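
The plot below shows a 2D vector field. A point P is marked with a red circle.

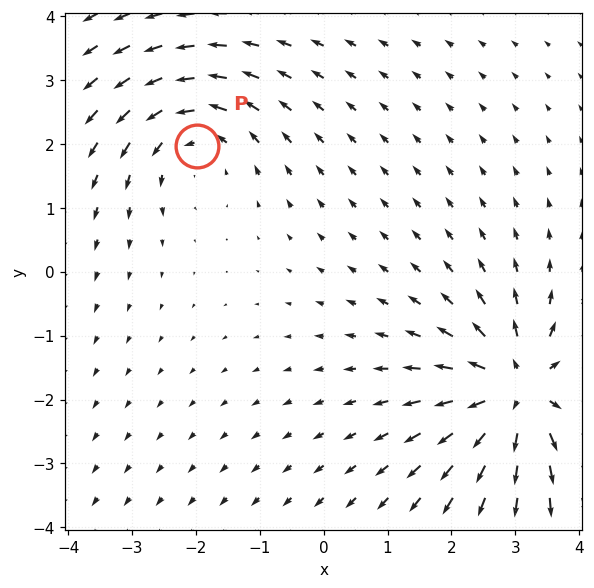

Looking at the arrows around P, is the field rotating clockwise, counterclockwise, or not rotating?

Near P at (-2.0, 2.0) the arrows circulate counterclockwise. The curl (z-component) there is about +3; positive curl means counterclockwise rotation.

counterclockwise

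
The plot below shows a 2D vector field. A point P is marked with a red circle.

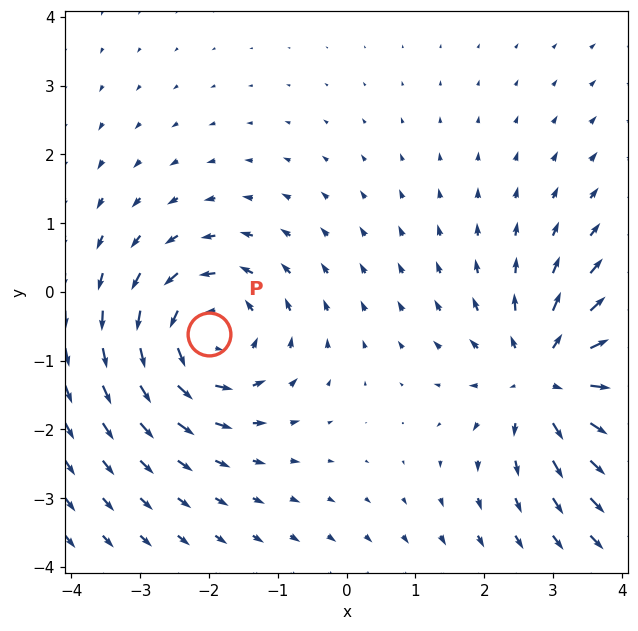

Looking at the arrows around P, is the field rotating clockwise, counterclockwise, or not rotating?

Near P at (-2.0, -0.6) the arrows circulate counterclockwise. The curl (z-component) there is about +5; positive curl means counterclockwise rotation.

counterclockwise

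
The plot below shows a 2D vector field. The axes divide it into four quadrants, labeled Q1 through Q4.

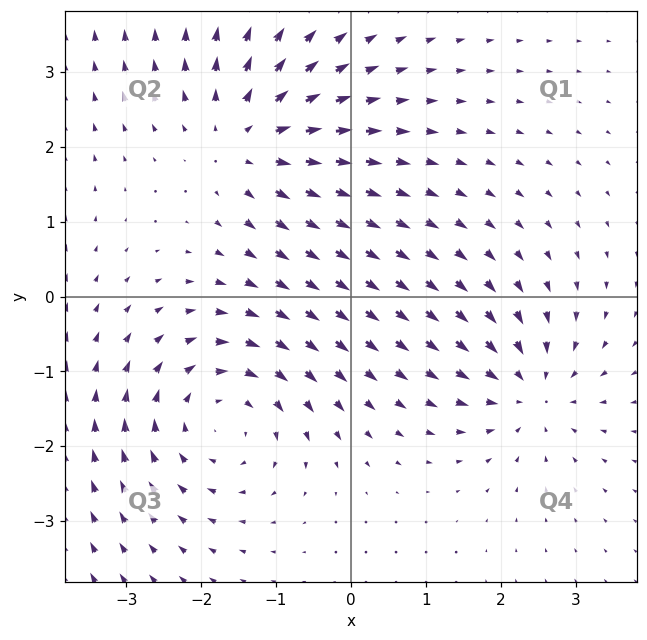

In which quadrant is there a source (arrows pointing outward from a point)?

The source sits at approximately (-1.4, 2.1), which lies in quadrant Q2. The divergence there is about +4, positive as expected for a source.

Q2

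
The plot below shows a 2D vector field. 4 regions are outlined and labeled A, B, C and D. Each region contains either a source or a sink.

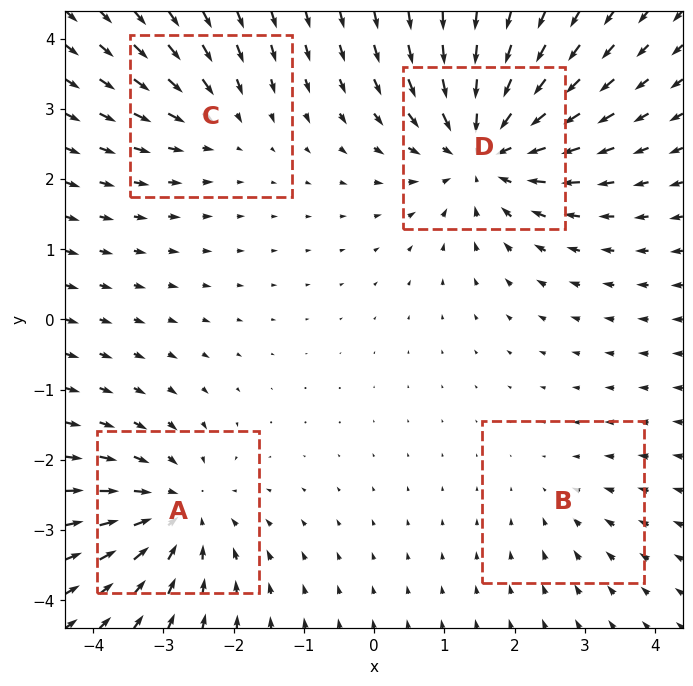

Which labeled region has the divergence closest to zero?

B

Divergence at each region's feature centre — A: about -5, B: about -2, C: about -3, D: about -6. Region B is closest to zero.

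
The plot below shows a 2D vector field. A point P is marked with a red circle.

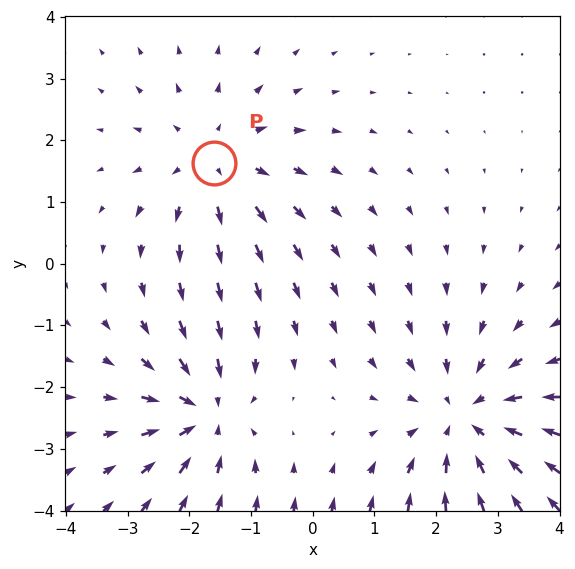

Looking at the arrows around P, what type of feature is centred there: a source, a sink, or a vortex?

At P (-1.6, 1.6) the arrows spread outward. Divergence about +3, curl ≈0 — positive divergence with near-zero curl is a source.

source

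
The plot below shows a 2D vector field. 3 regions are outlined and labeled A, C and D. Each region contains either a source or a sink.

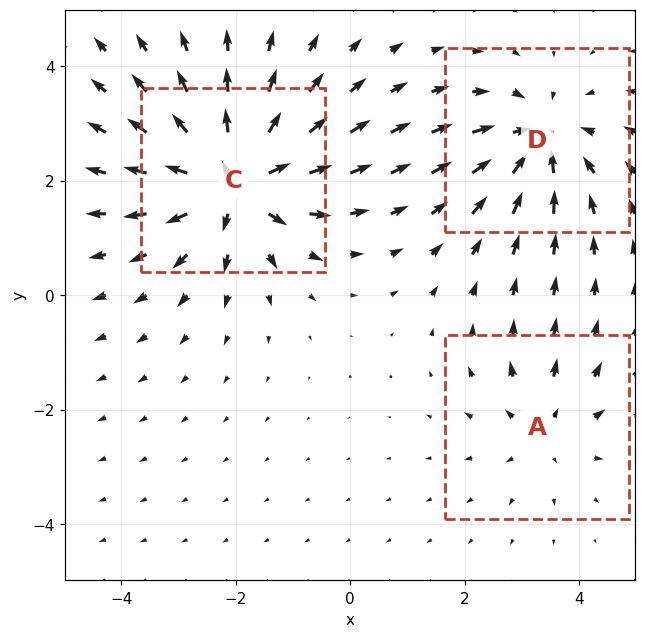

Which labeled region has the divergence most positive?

Divergence at each region's feature centre — A: about +2, C: about +5, D: about -3. Region C is most positive.

C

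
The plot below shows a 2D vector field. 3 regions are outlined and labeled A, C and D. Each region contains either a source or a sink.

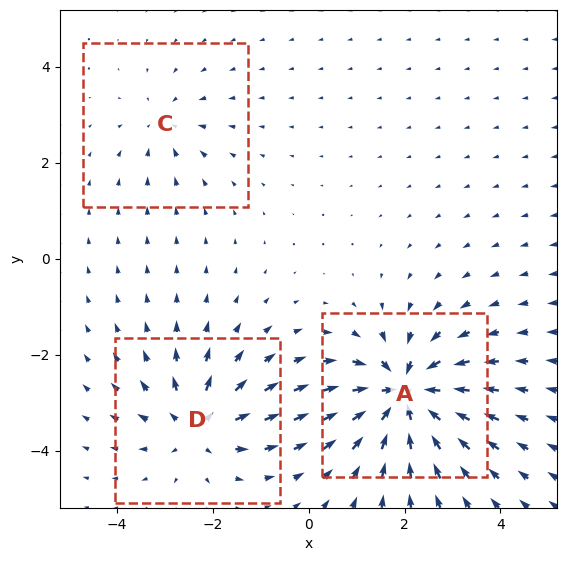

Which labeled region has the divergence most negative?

A

Divergence at each region's feature centre — A: about -6, C: about -2, D: about +4. Region A is most negative.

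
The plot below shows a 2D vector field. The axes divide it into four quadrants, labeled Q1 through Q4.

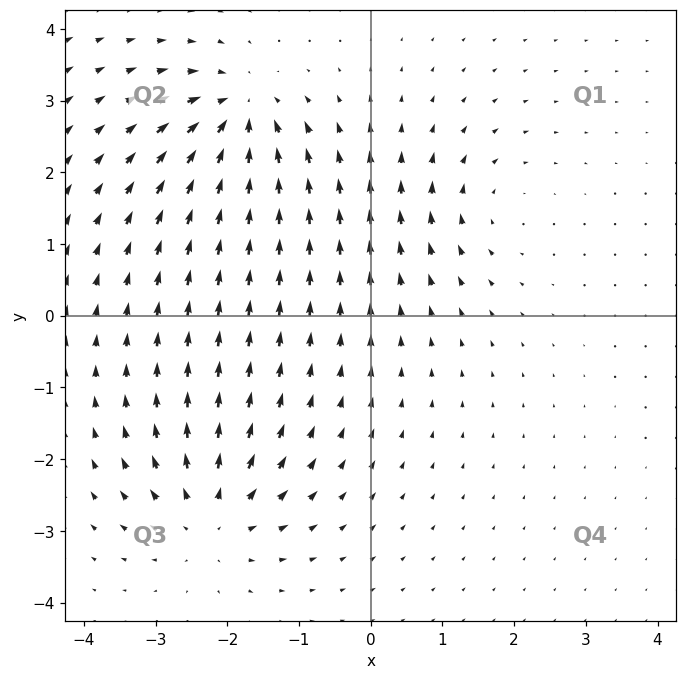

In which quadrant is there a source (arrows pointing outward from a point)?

The source sits at approximately (-2.2, -2.8), which lies in quadrant Q3. The divergence there is about +5, positive as expected for a source.

Q3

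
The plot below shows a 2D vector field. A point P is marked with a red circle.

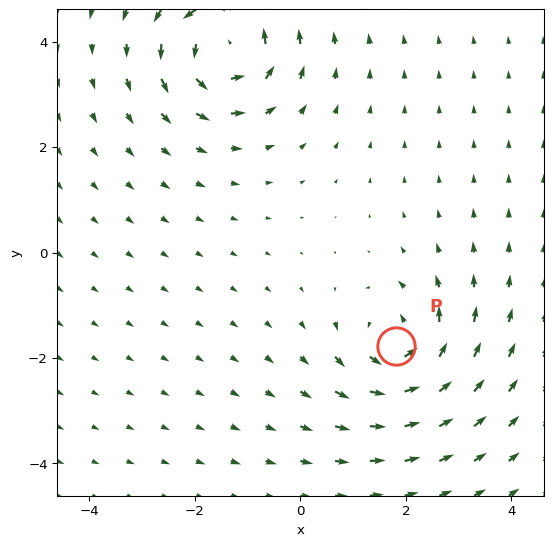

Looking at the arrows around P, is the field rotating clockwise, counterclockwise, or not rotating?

Near P at (1.8, -1.8) the arrows circulate counterclockwise. The curl (z-component) there is about +4; positive curl means counterclockwise rotation.

counterclockwise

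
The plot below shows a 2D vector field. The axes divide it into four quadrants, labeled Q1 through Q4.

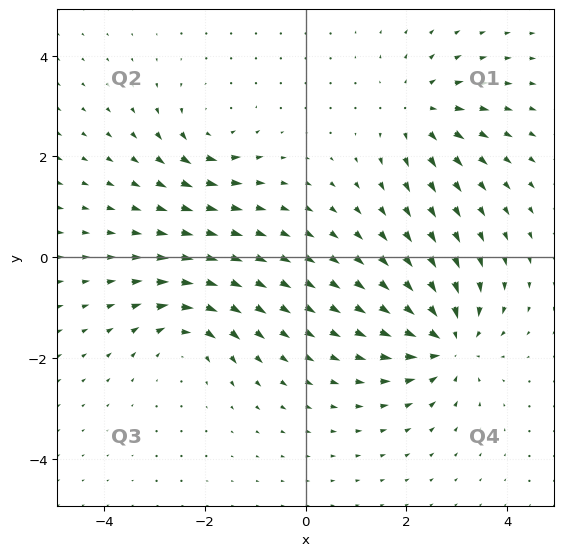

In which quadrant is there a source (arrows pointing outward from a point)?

The source sits at approximately (2.3, 2.9), which lies in quadrant Q1. The divergence there is about +4, positive as expected for a source.

Q1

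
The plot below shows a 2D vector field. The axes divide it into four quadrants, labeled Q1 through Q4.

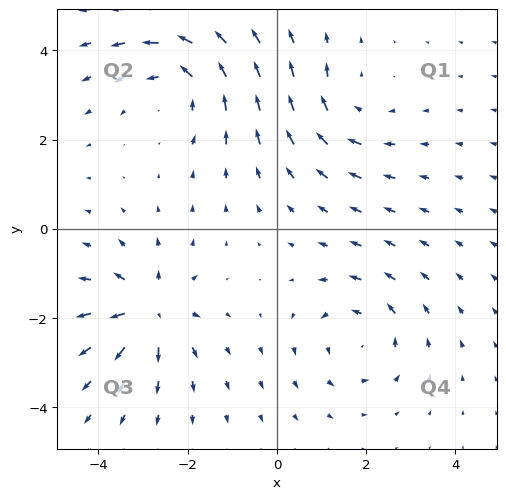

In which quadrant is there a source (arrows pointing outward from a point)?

The source sits at approximately (-2.9, -1.8), which lies in quadrant Q3. The divergence there is about +5, positive as expected for a source.

Q3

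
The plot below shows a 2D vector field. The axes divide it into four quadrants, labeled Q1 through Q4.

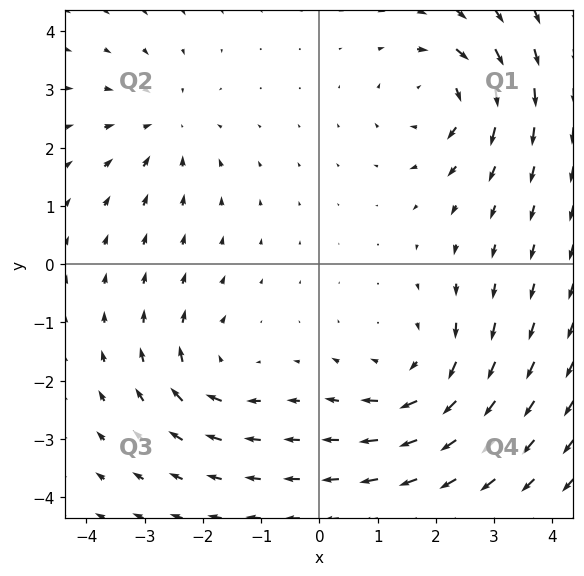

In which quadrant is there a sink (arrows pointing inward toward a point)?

Q2

The sink sits at approximately (-2.6, 2.4), which lies in quadrant Q2. The divergence there is about -3, negative as expected for a sink.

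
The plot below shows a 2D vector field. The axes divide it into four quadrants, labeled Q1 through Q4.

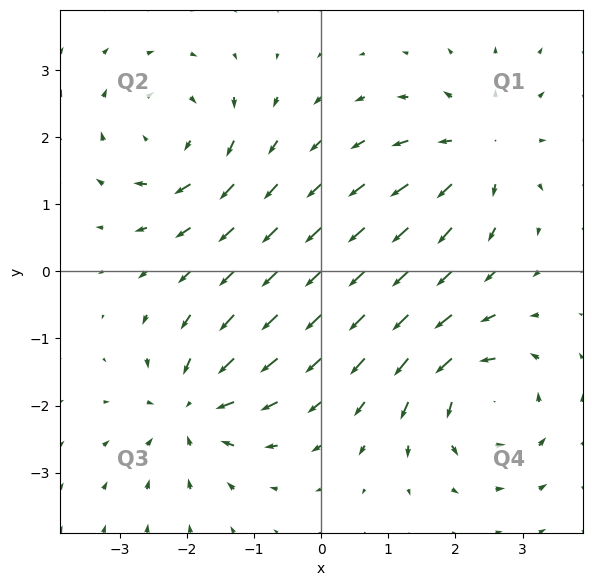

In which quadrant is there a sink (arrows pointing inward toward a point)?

The sink sits at approximately (-1.9, -2.0), which lies in quadrant Q3. The divergence there is about -5, negative as expected for a sink.

Q3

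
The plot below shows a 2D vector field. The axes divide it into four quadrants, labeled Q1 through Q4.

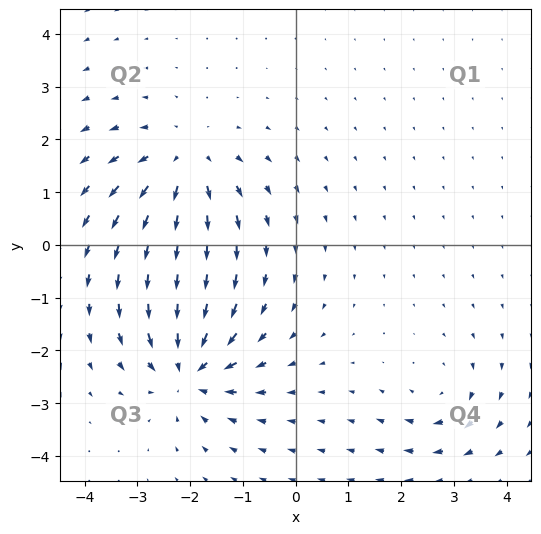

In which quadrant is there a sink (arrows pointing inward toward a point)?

The sink sits at approximately (-2.0, -2.4), which lies in quadrant Q3. The divergence there is about -6, negative as expected for a sink.

Q3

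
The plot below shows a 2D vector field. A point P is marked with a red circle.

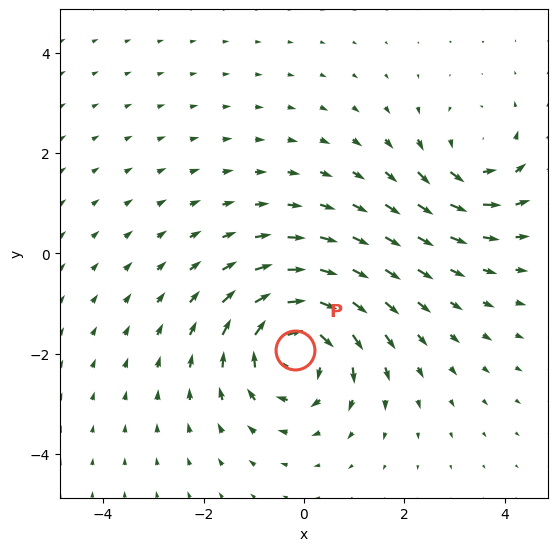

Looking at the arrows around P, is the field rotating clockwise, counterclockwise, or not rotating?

Near P at (-0.2, -1.9) the arrows circulate clockwise. The curl (z-component) there is about -4; negative curl means clockwise rotation.

clockwise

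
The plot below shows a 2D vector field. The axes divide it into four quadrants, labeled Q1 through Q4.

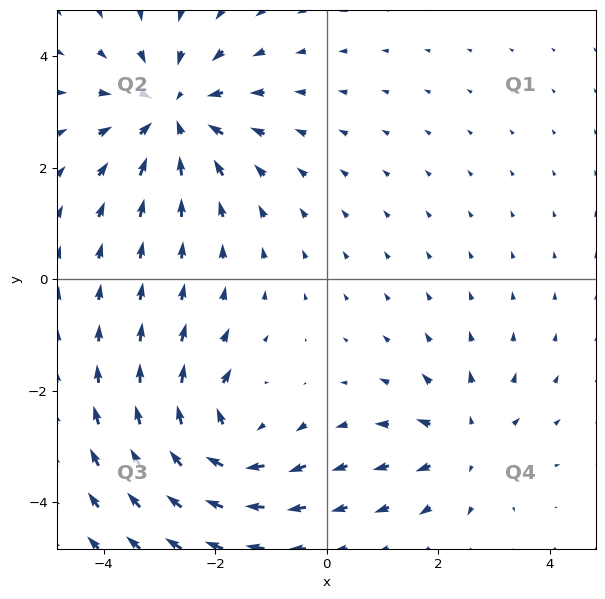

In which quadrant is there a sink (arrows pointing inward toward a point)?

Q2

The sink sits at approximately (-2.8, 3.0), which lies in quadrant Q2. The divergence there is about -4, negative as expected for a sink.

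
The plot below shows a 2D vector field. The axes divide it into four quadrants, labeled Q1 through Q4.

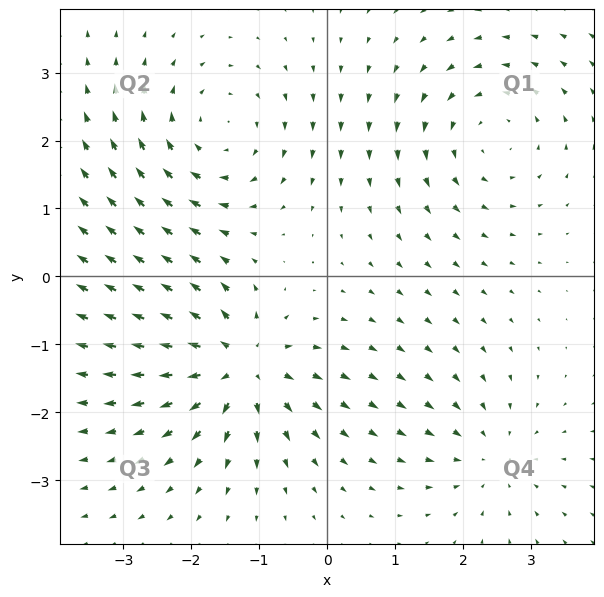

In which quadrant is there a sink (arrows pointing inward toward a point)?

The sink sits at approximately (2.4, -2.7), which lies in quadrant Q4. The divergence there is about -3, negative as expected for a sink.

Q4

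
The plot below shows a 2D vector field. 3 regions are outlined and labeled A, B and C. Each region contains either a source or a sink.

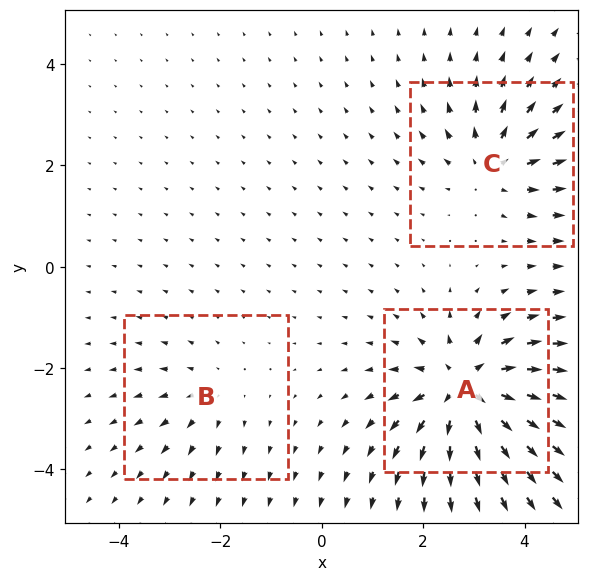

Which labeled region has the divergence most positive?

A

Divergence at each region's feature centre — A: about +6, B: about +2, C: about +4. Region A is most positive.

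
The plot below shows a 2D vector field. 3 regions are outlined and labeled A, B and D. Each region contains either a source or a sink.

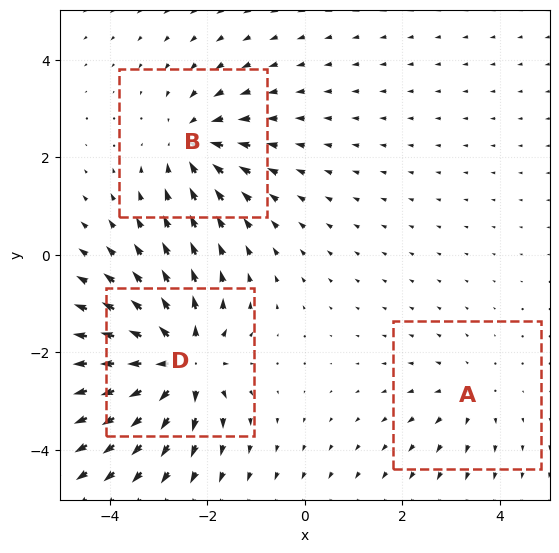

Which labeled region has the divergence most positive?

D

Divergence at each region's feature centre — A: about +2, B: about -4, D: about +6. Region D is most positive.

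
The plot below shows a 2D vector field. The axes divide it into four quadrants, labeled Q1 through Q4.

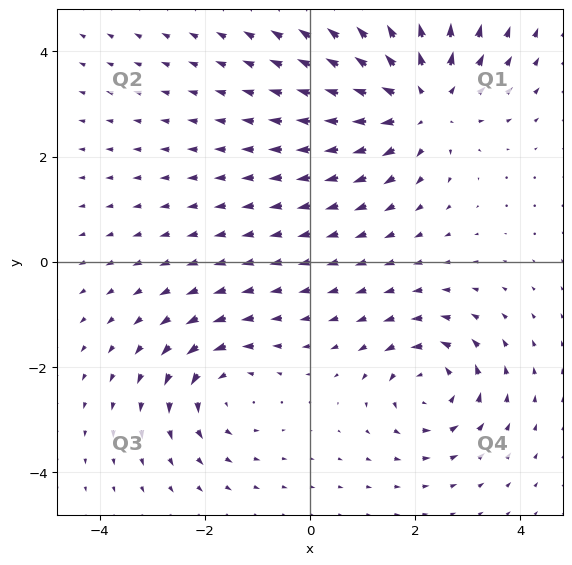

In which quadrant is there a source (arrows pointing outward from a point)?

Q1

The source sits at approximately (2.1, 3.1), which lies in quadrant Q1. The divergence there is about +3, positive as expected for a source.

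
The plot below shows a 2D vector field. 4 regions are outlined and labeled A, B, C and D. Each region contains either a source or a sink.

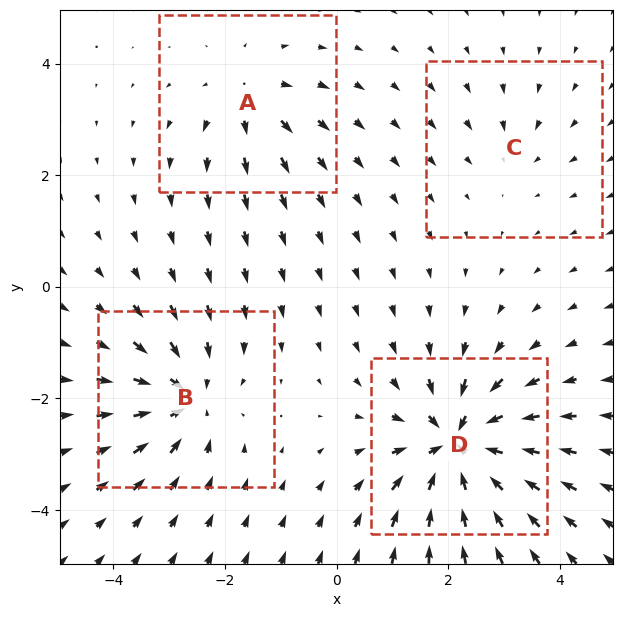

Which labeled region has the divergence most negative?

D

Divergence at each region's feature centre — A: about +4, B: about -5, C: about -2, D: about -8. Region D is most negative.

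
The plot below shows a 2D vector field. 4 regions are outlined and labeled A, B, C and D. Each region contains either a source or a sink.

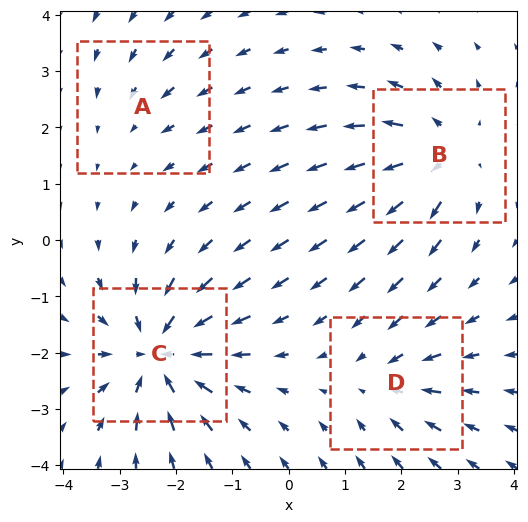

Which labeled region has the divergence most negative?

Divergence at each region's feature centre — A: about -2, B: about +5, C: about -7, D: about -3. Region C is most negative.

C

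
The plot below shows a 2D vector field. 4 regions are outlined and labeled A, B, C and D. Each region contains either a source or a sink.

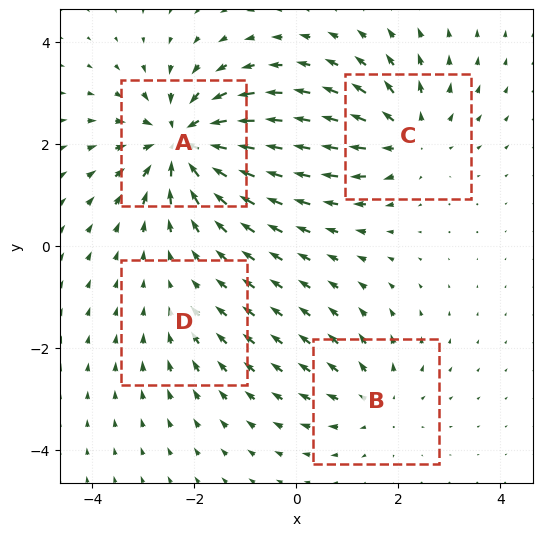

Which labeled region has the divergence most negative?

A

Divergence at each region's feature centre — A: about -7, B: about +4, C: about +5, D: about -2. Region A is most negative.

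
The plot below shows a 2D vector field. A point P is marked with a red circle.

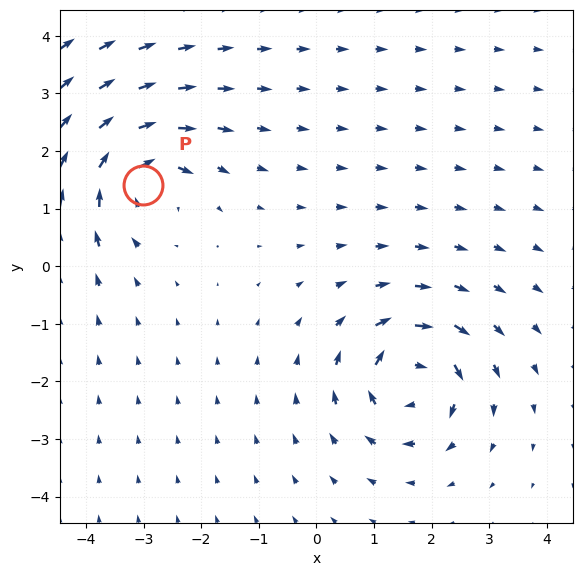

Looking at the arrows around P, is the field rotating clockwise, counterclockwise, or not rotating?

Near P at (-3.0, 1.4) the arrows circulate clockwise. The curl (z-component) there is about -5; negative curl means clockwise rotation.

clockwise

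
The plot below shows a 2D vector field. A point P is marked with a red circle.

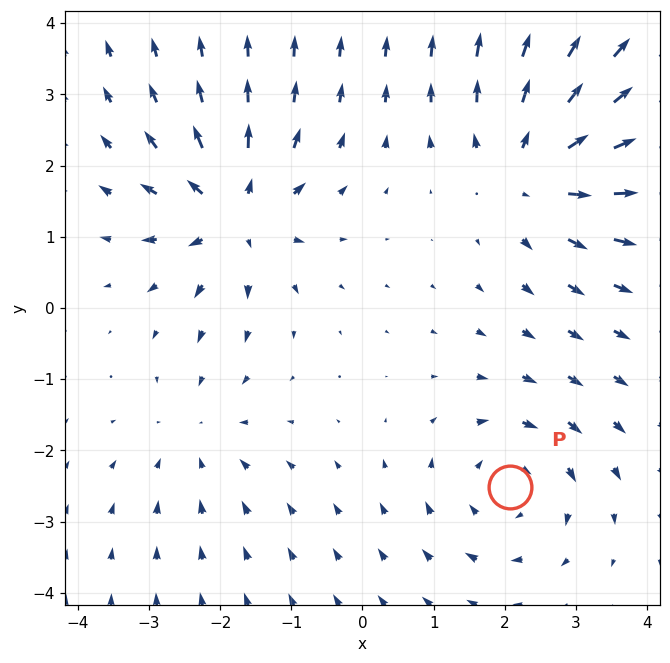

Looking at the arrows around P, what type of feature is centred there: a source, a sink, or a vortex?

vortex

At P (2.1, -2.5) the arrows circulate clockwise. Divergence ≈0, curl about -4 — near-zero divergence with nonzero curl is a vortex.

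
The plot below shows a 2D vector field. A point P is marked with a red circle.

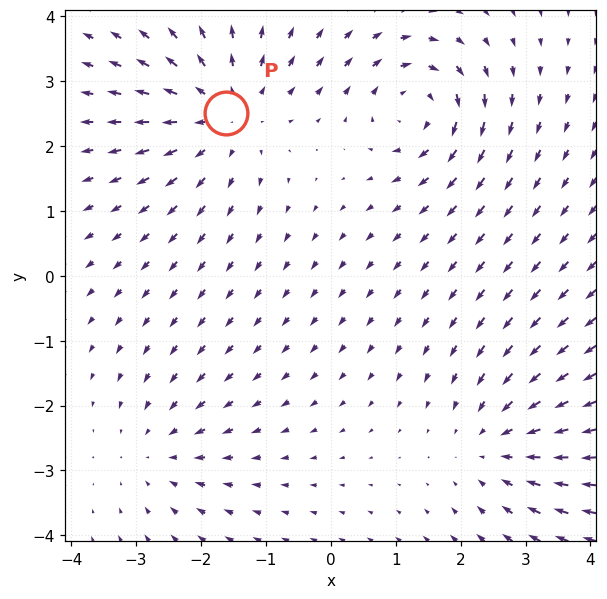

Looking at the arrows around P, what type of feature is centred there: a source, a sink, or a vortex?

source

At P (-1.6, 2.5) the arrows spread outward. Divergence about +4, curl ≈0 — positive divergence with near-zero curl is a source.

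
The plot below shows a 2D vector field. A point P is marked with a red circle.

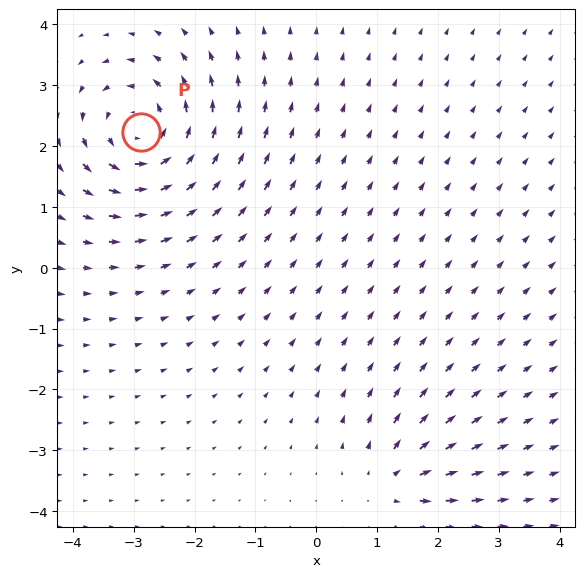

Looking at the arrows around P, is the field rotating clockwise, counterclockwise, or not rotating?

counterclockwise

Near P at (-2.9, 2.2) the arrows circulate counterclockwise. The curl (z-component) there is about +5; positive curl means counterclockwise rotation.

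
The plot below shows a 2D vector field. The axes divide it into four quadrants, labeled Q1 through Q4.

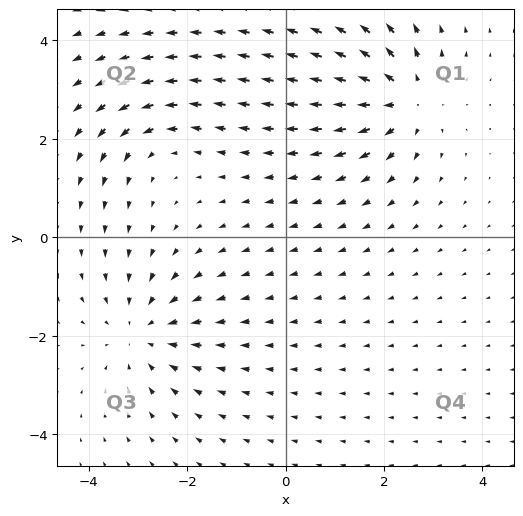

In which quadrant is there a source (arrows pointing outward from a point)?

The source sits at approximately (2.4, 2.8), which lies in quadrant Q1. The divergence there is about +5, positive as expected for a source.

Q1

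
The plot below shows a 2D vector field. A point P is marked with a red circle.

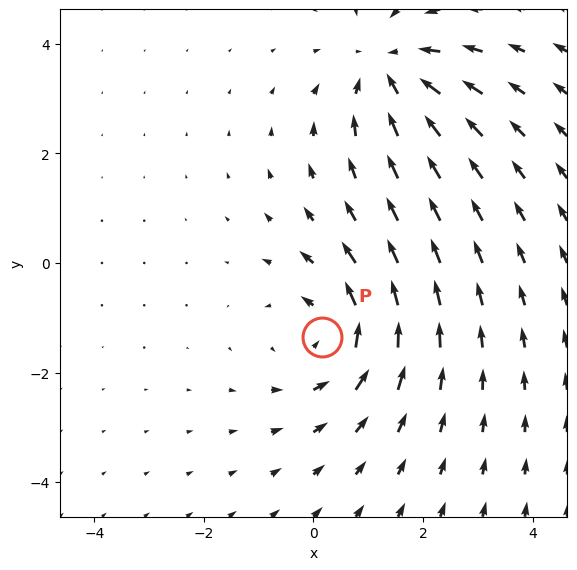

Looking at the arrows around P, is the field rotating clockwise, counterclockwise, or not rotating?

Near P at (0.2, -1.4) the arrows circulate counterclockwise. The curl (z-component) there is about +3; positive curl means counterclockwise rotation.

counterclockwise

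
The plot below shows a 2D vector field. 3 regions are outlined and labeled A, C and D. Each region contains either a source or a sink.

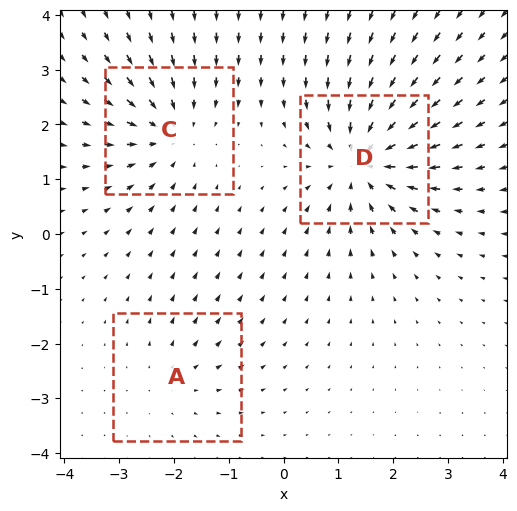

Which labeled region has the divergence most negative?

Divergence at each region's feature centre — A: about +2, C: about -4, D: about -5. Region D is most negative.

D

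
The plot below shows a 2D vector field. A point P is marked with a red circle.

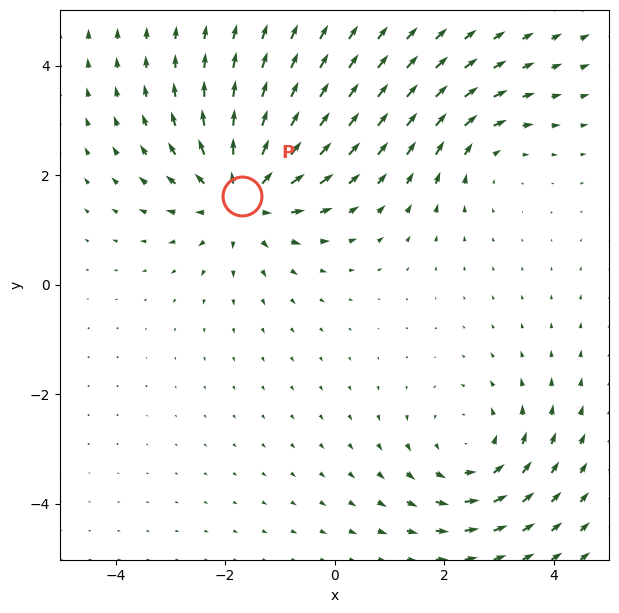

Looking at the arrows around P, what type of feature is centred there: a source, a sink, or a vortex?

source

At P (-1.7, 1.6) the arrows spread outward. Divergence about +5, curl ≈0 — positive divergence with near-zero curl is a source.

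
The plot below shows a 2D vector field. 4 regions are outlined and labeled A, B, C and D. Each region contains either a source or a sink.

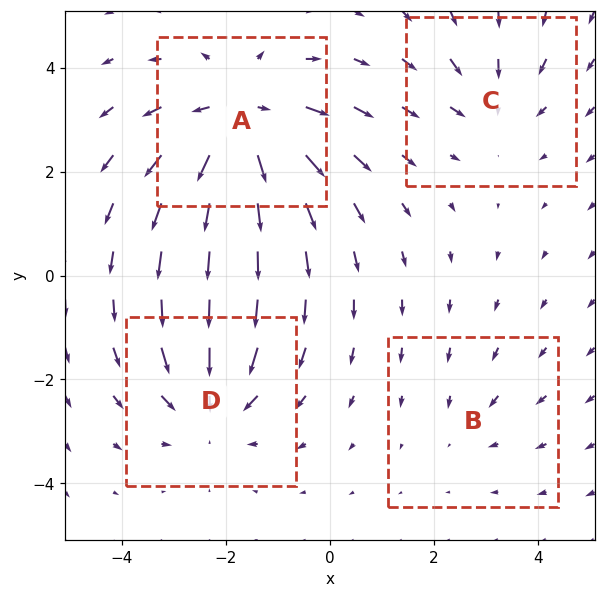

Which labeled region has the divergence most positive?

Divergence at each region's feature centre — A: about +6, B: about -2, C: about -3, D: about -4. Region A is most positive.

A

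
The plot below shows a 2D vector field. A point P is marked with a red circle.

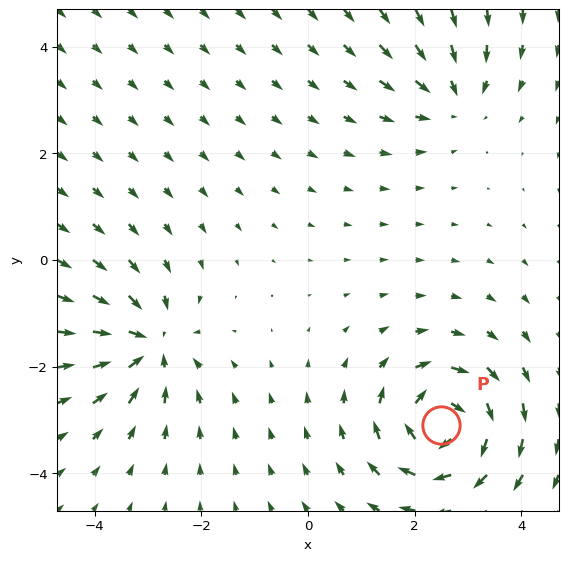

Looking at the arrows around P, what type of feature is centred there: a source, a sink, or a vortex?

At P (2.5, -3.1) the arrows circulate clockwise. Divergence ≈0, curl about -6 — near-zero divergence with nonzero curl is a vortex.

vortex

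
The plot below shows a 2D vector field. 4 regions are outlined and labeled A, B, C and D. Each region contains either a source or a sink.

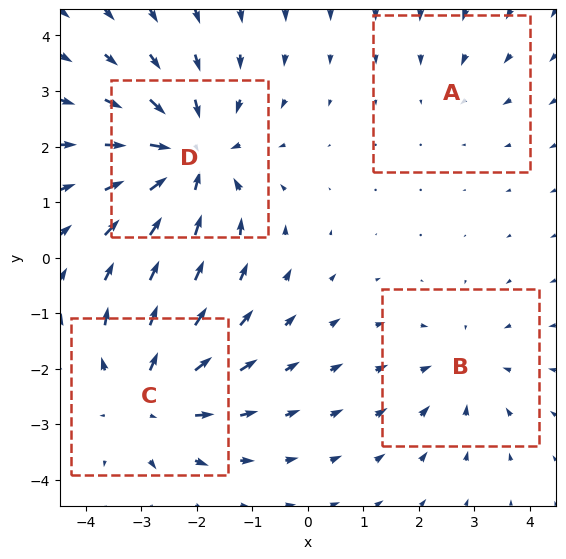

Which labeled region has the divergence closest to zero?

Divergence at each region's feature centre — A: about -2, B: about -3, C: about +4, D: about -6. Region A is closest to zero.

A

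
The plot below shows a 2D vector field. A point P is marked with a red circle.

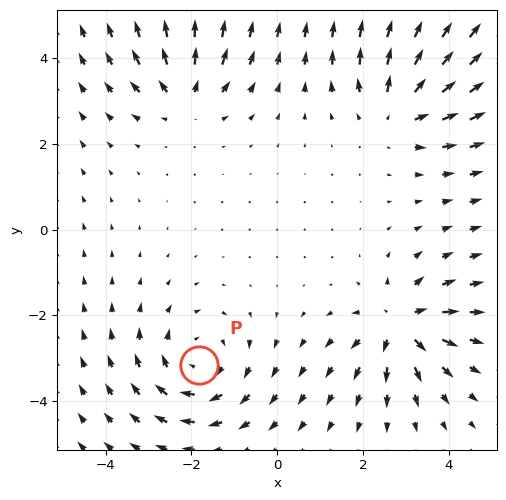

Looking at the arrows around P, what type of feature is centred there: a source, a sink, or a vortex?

At P (-1.8, -3.1) the arrows circulate clockwise. Divergence ≈0, curl about -4 — near-zero divergence with nonzero curl is a vortex.

vortex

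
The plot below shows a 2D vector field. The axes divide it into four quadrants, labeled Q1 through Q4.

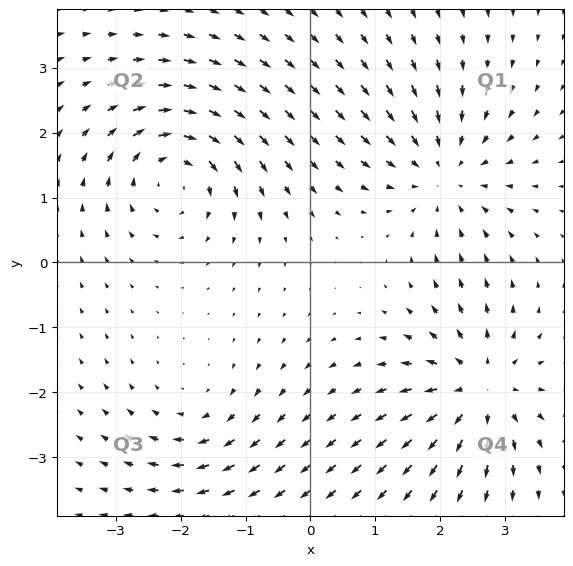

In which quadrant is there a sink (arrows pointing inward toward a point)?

Q1

The sink sits at approximately (2.1, 1.4), which lies in quadrant Q1. The divergence there is about -5, negative as expected for a sink.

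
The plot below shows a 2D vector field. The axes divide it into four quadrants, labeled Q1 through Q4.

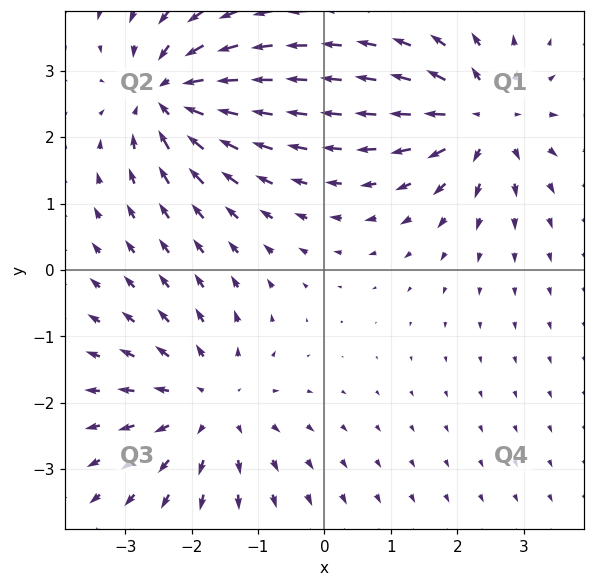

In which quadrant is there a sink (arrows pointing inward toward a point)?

The sink sits at approximately (-2.4, 2.6), which lies in quadrant Q2. The divergence there is about -6, negative as expected for a sink.

Q2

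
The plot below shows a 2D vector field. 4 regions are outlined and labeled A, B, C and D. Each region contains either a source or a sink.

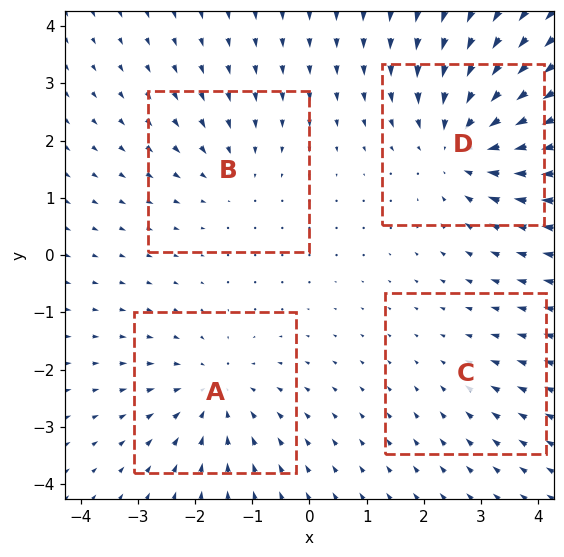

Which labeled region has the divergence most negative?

D

Divergence at each region's feature centre — A: about -4, B: about -3, C: about -2, D: about -6. Region D is most negative.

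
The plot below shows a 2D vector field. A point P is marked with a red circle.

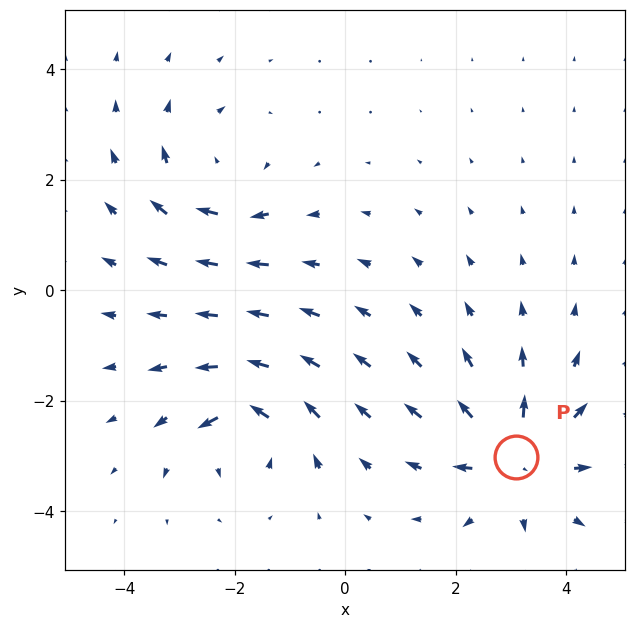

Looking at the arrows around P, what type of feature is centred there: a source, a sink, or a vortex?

At P (3.1, -3.0) the arrows spread outward. Divergence about +6, curl ≈0 — positive divergence with near-zero curl is a source.

source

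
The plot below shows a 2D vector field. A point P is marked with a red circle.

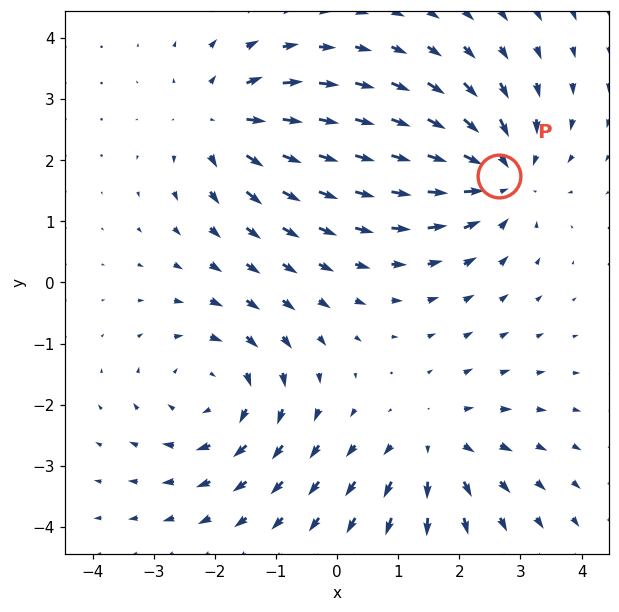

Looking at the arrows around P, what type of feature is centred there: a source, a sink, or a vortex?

At P (2.7, 1.7) the arrows converge inward. Divergence about -5, curl ≈0 — negative divergence with near-zero curl is a sink.

sink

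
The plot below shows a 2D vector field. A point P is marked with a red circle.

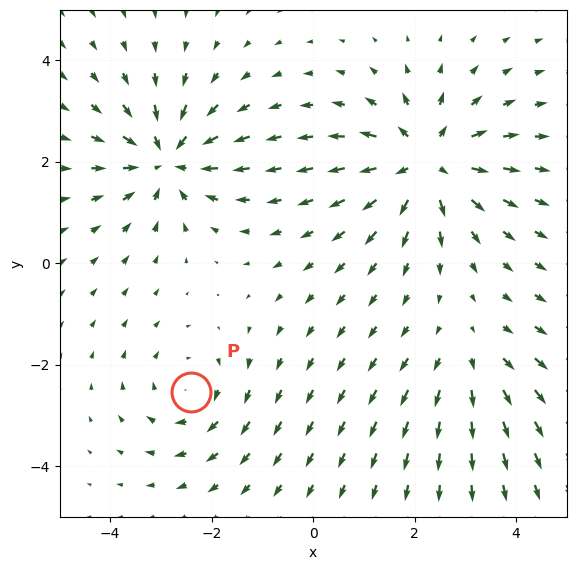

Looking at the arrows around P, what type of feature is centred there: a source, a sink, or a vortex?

vortex

At P (-2.4, -2.5) the arrows circulate clockwise. Divergence ≈0, curl about -3 — near-zero divergence with nonzero curl is a vortex.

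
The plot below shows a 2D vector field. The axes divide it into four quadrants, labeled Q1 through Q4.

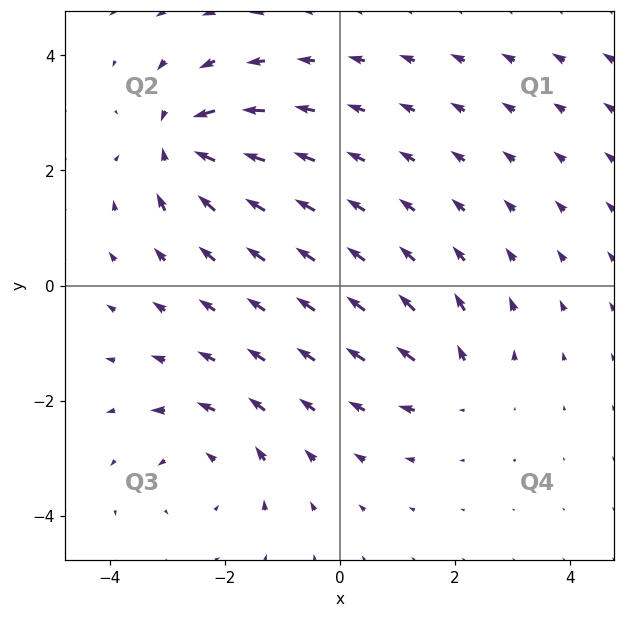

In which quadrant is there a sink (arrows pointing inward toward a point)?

Q2

The sink sits at approximately (-2.8, 2.5), which lies in quadrant Q2. The divergence there is about -7, negative as expected for a sink.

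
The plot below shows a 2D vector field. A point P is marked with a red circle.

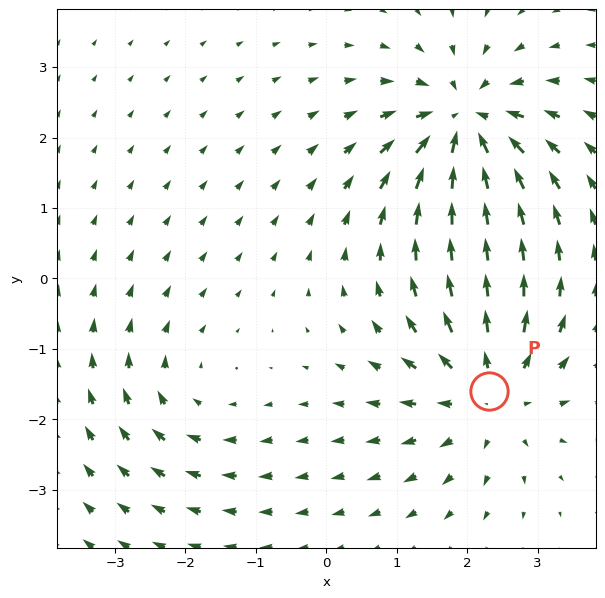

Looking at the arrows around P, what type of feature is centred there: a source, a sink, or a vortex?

source

At P (2.3, -1.6) the arrows spread outward. Divergence about +5, curl ≈0 — positive divergence with near-zero curl is a source.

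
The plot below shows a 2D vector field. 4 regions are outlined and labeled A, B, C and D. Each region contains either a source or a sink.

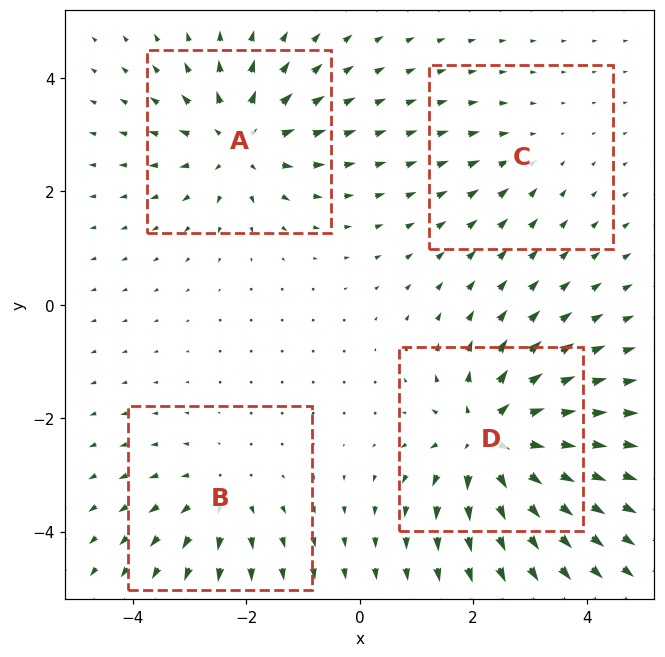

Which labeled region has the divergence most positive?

D

Divergence at each region's feature centre — A: about +5, B: about +3, C: about -2, D: about +7. Region D is most positive.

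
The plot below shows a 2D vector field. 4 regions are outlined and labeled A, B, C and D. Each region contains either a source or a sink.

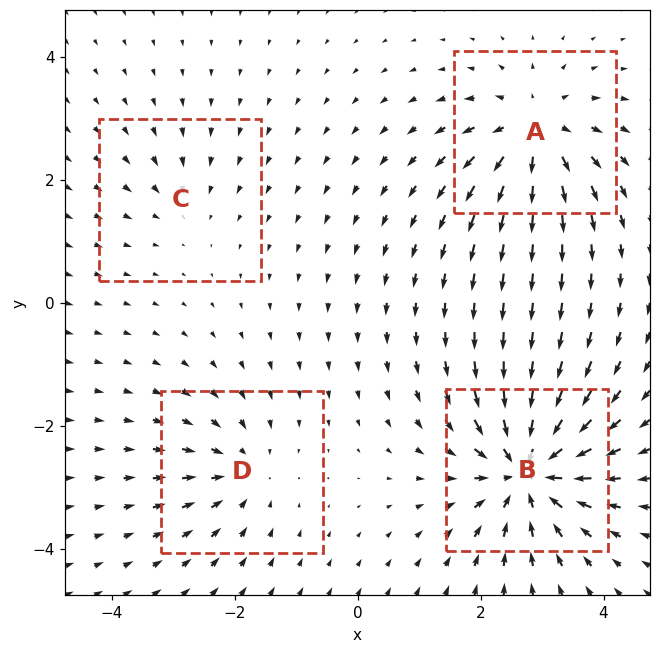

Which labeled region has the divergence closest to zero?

C

Divergence at each region's feature centre — A: about +6, B: about -8, C: about -2, D: about -4. Region C is closest to zero.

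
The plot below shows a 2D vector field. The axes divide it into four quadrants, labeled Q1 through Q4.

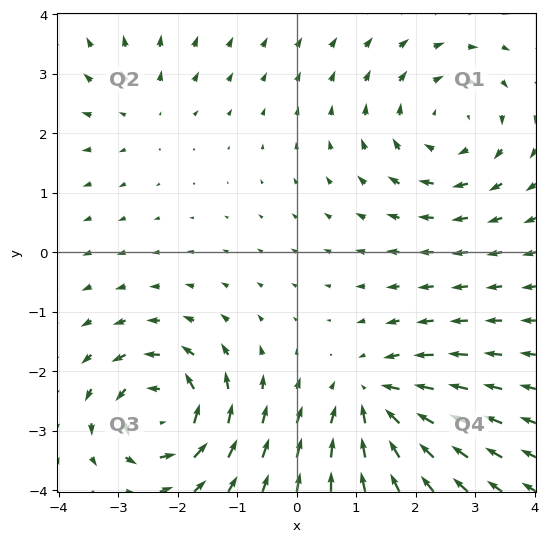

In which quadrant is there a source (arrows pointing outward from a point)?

Q2

The source sits at approximately (-2.6, 2.4), which lies in quadrant Q2. The divergence there is about +3, positive as expected for a source.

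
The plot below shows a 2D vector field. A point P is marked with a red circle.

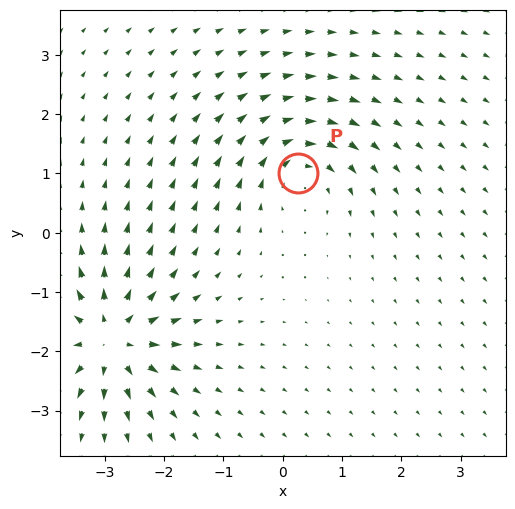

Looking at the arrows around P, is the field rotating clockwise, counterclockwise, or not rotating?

clockwise

Near P at (0.3, 1.0) the arrows circulate clockwise. The curl (z-component) there is about -4; negative curl means clockwise rotation.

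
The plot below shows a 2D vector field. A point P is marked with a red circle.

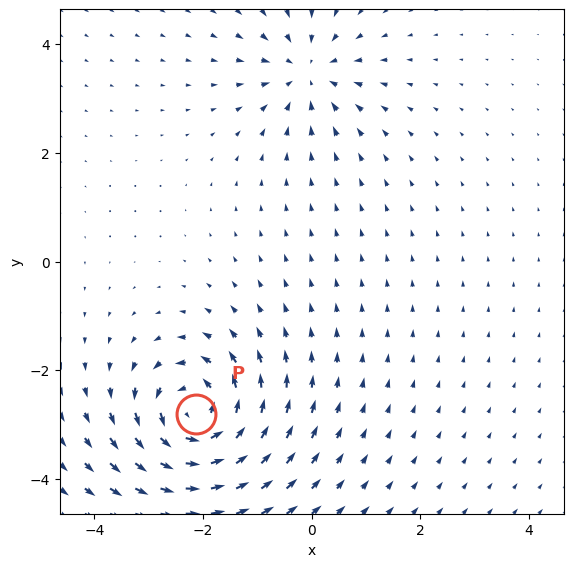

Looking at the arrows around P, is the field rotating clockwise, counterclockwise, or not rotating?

Near P at (-2.1, -2.8) the arrows circulate counterclockwise. The curl (z-component) there is about +6; positive curl means counterclockwise rotation.

counterclockwise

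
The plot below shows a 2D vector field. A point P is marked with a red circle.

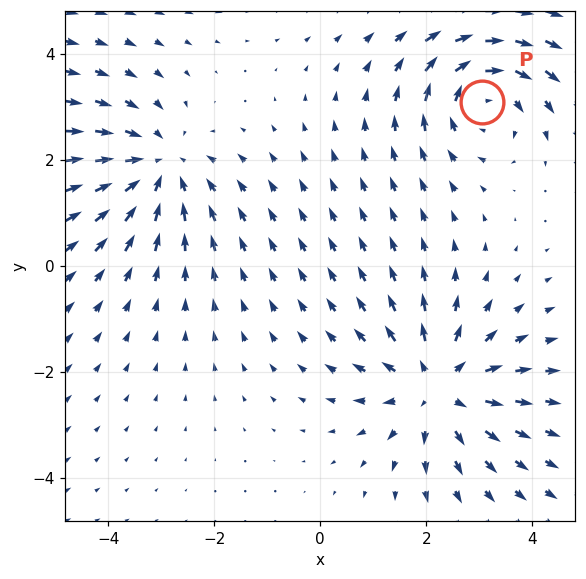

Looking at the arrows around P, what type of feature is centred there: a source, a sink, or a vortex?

vortex

At P (3.1, 3.1) the arrows circulate clockwise. Divergence ≈0, curl about -3 — near-zero divergence with nonzero curl is a vortex.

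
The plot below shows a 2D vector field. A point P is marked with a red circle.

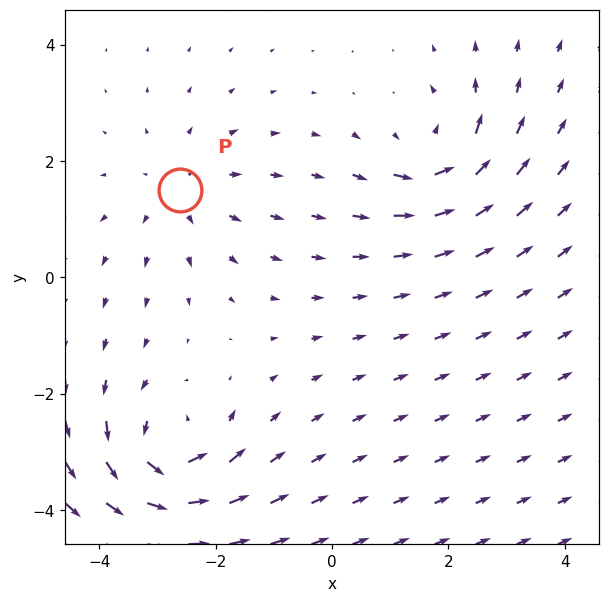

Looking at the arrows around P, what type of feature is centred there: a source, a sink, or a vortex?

At P (-2.6, 1.5) the arrows spread outward. Divergence about +2, curl ≈0 — positive divergence with near-zero curl is a source.

source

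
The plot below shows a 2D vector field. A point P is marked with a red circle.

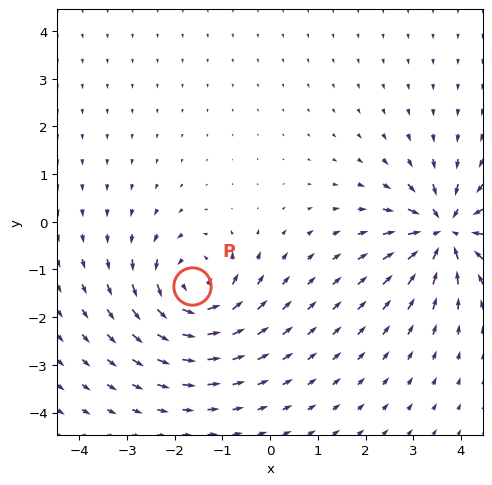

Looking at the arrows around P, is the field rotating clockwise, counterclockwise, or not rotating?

counterclockwise

Near P at (-1.6, -1.4) the arrows circulate counterclockwise. The curl (z-component) there is about +5; positive curl means counterclockwise rotation.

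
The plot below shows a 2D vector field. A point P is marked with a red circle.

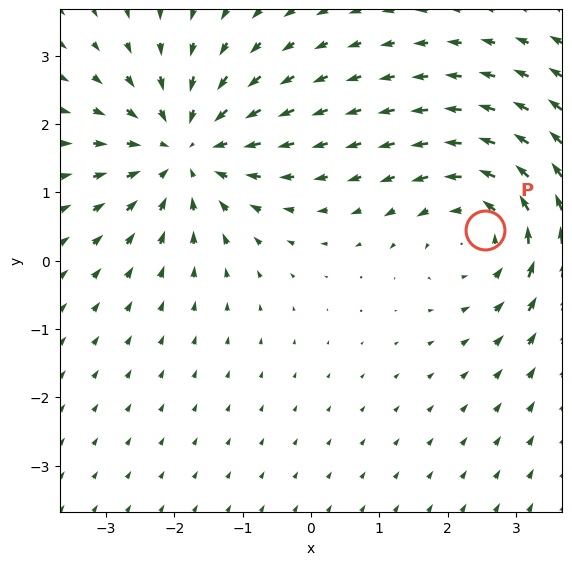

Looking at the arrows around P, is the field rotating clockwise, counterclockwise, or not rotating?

counterclockwise

Near P at (2.6, 0.4) the arrows circulate counterclockwise. The curl (z-component) there is about +3; positive curl means counterclockwise rotation.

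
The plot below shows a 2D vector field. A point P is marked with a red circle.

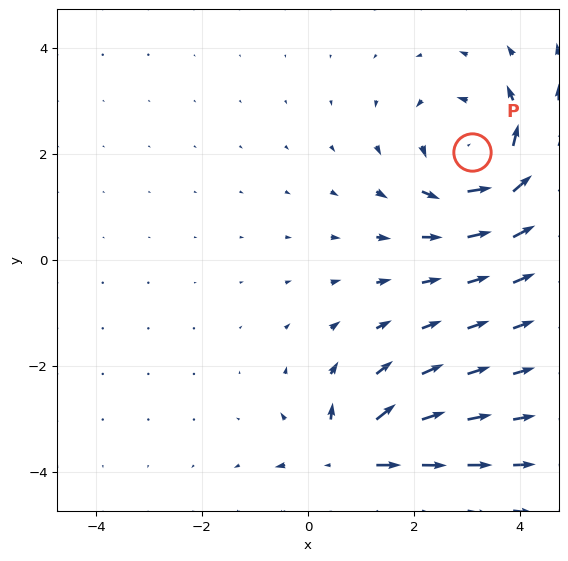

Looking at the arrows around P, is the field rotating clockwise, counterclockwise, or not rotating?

counterclockwise

Near P at (3.1, 2.0) the arrows circulate counterclockwise. The curl (z-component) there is about +4; positive curl means counterclockwise rotation.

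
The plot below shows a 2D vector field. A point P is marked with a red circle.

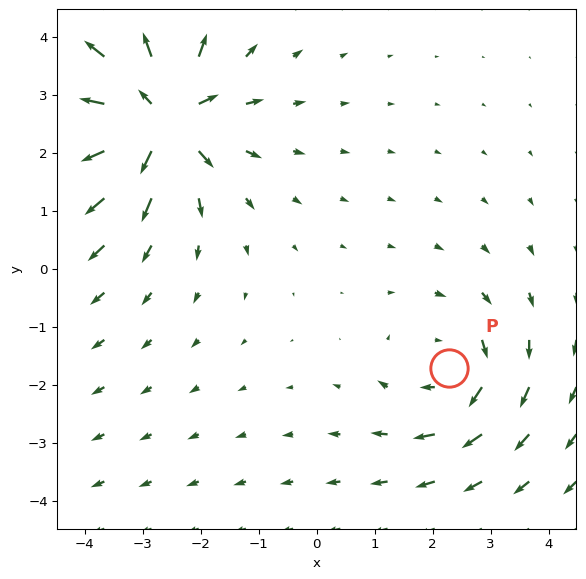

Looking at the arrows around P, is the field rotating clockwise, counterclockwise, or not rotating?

clockwise

Near P at (2.3, -1.7) the arrows circulate clockwise. The curl (z-component) there is about -3; negative curl means clockwise rotation.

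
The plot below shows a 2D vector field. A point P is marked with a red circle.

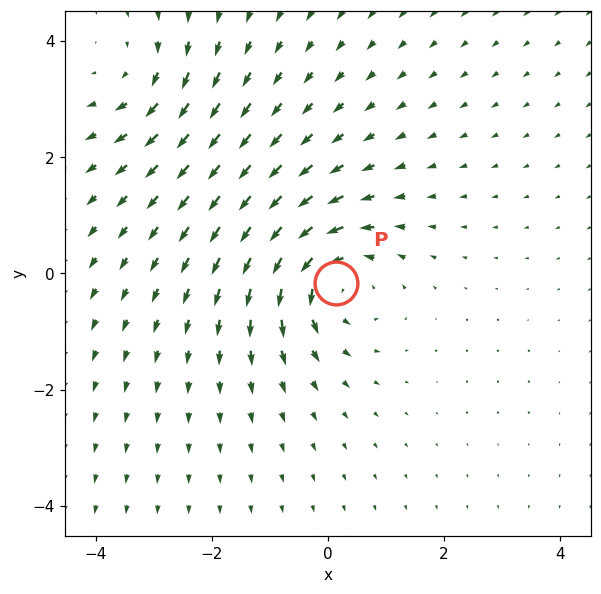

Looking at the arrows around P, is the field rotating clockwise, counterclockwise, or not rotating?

Near P at (0.1, -0.2) the arrows circulate counterclockwise. The curl (z-component) there is about +5; positive curl means counterclockwise rotation.

counterclockwise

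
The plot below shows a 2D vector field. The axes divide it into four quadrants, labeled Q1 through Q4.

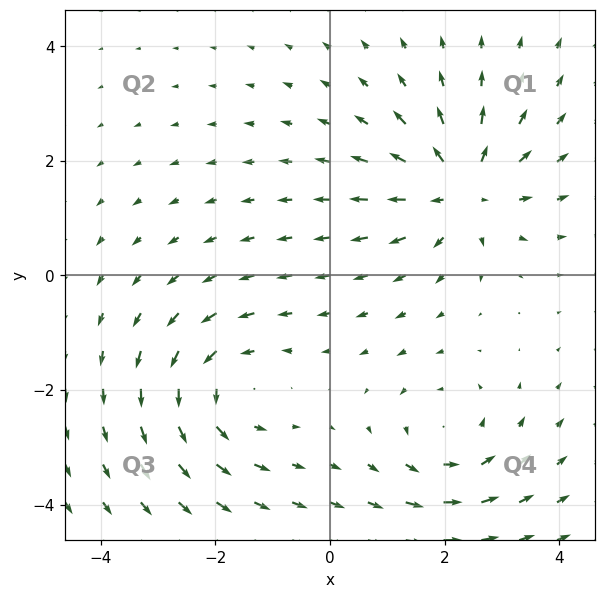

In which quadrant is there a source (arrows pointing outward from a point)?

Q1

The source sits at approximately (2.3, 1.5), which lies in quadrant Q1. The divergence there is about +4, positive as expected for a source.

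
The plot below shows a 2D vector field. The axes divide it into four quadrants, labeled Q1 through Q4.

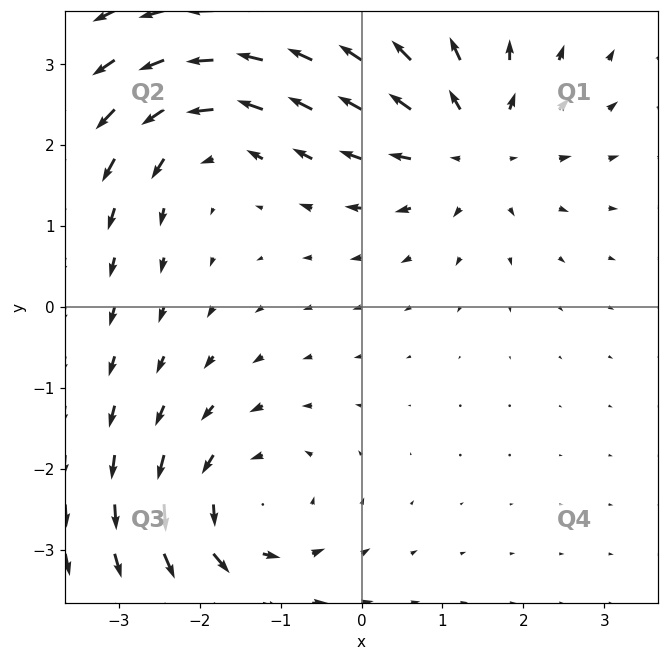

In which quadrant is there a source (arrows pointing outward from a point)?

Q1

The source sits at approximately (1.4, 2.0), which lies in quadrant Q1. The divergence there is about +4, positive as expected for a source.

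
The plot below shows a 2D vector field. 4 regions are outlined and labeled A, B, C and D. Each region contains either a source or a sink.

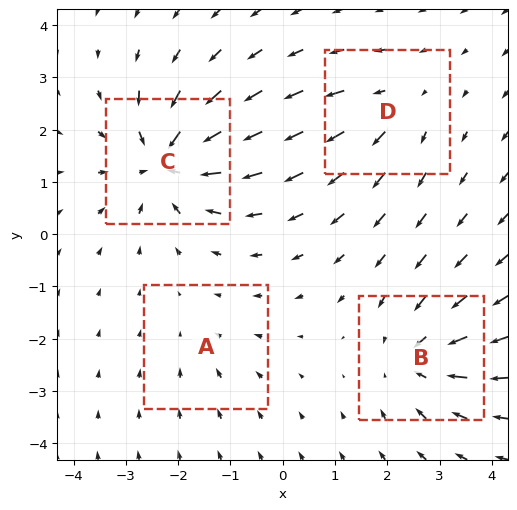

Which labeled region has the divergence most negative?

C

Divergence at each region's feature centre — A: about -2, B: about -5, C: about -8, D: about +4. Region C is most negative.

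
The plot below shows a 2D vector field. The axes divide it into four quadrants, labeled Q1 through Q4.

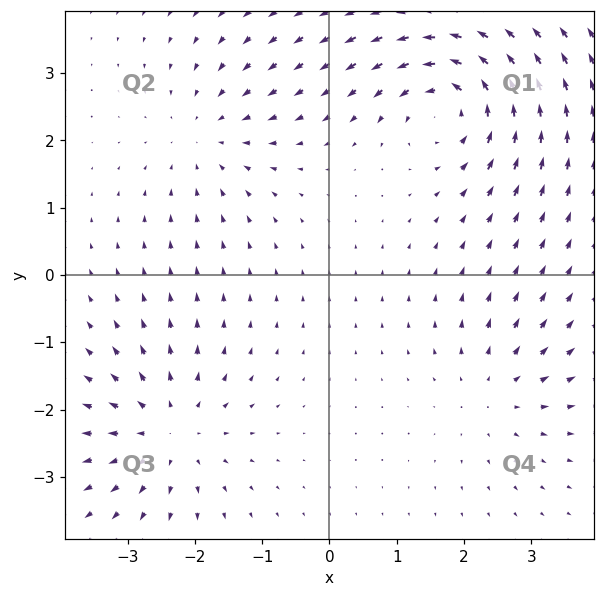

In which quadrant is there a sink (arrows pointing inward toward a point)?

Q2

The sink sits at approximately (-1.8, 2.1), which lies in quadrant Q2. The divergence there is about -3, negative as expected for a sink.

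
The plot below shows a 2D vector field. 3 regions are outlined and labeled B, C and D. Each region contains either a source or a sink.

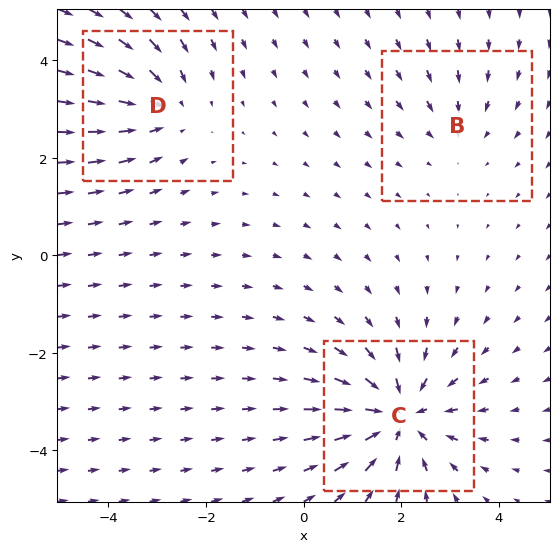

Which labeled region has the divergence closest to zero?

B

Divergence at each region's feature centre — B: about -2, C: about -5, D: about -3. Region B is closest to zero.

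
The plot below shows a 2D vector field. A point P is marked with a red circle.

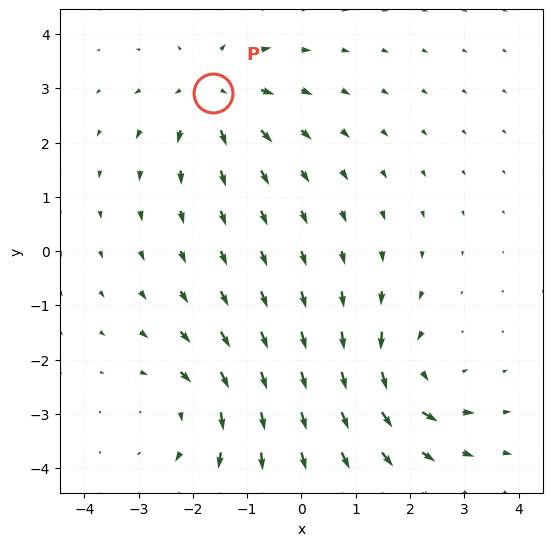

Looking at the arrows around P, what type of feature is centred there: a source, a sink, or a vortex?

At P (-1.6, 2.9) the arrows spread outward. Divergence about +3, curl ≈0 — positive divergence with near-zero curl is a source.

source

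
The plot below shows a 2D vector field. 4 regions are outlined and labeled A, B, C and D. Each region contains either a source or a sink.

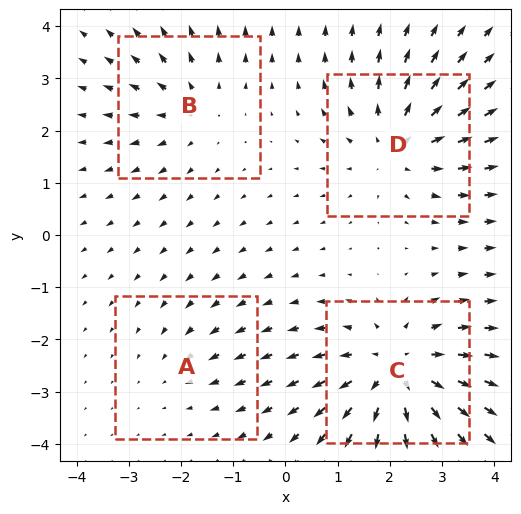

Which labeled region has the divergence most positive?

C

Divergence at each region's feature centre — A: about -2, B: about +3, C: about +6, D: about +4. Region C is most positive.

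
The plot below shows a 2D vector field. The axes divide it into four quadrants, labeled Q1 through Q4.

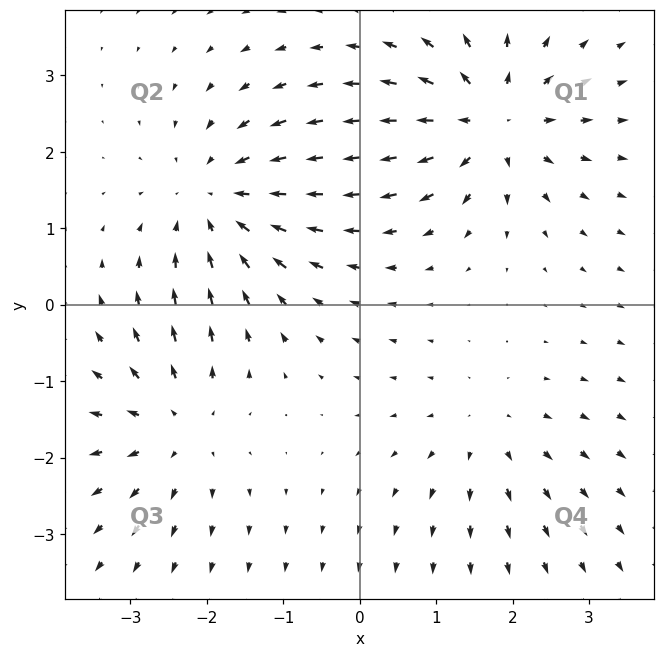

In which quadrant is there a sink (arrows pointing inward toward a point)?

Q2

The sink sits at approximately (-1.8, 1.4), which lies in quadrant Q2. The divergence there is about -4, negative as expected for a sink.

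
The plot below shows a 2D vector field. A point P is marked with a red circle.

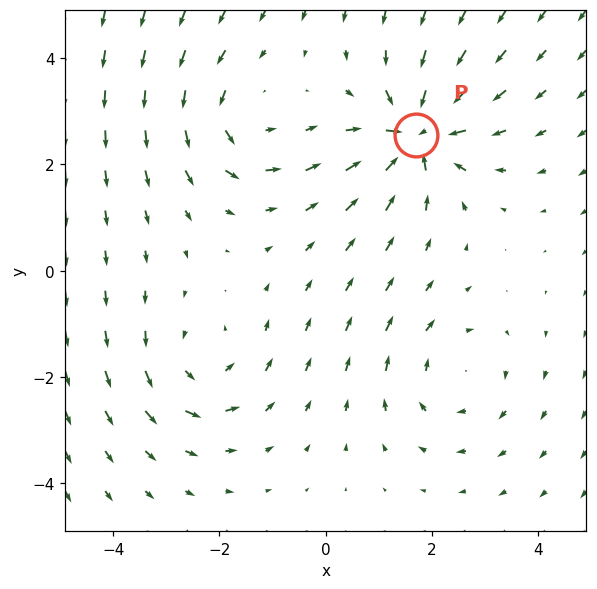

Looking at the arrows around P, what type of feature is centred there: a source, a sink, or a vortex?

sink

At P (1.7, 2.6) the arrows converge inward. Divergence about -5, curl ≈0 — negative divergence with near-zero curl is a sink.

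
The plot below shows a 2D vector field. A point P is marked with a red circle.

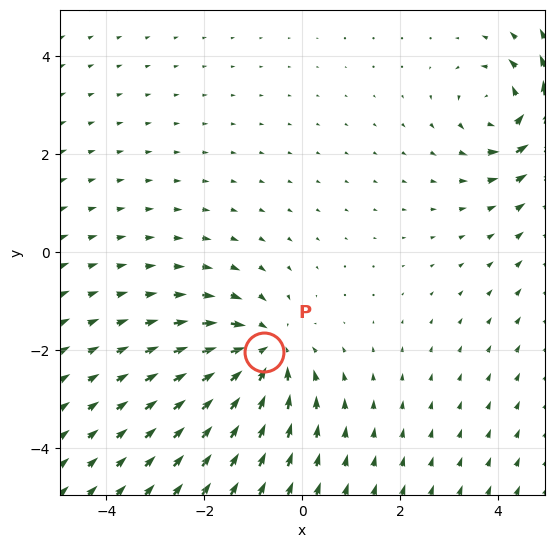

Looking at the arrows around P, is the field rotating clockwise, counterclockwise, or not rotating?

Near P at (-0.8, -2.0) the arrows show no circulation. The curl there is ≈0.

not rotating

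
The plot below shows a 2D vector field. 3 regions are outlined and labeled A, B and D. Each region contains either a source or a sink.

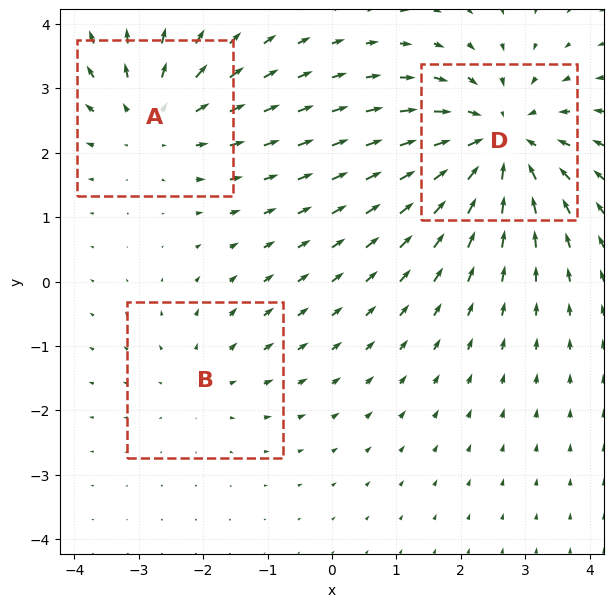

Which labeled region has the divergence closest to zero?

B

Divergence at each region's feature centre — A: about +3, B: about +2, D: about -4. Region B is closest to zero.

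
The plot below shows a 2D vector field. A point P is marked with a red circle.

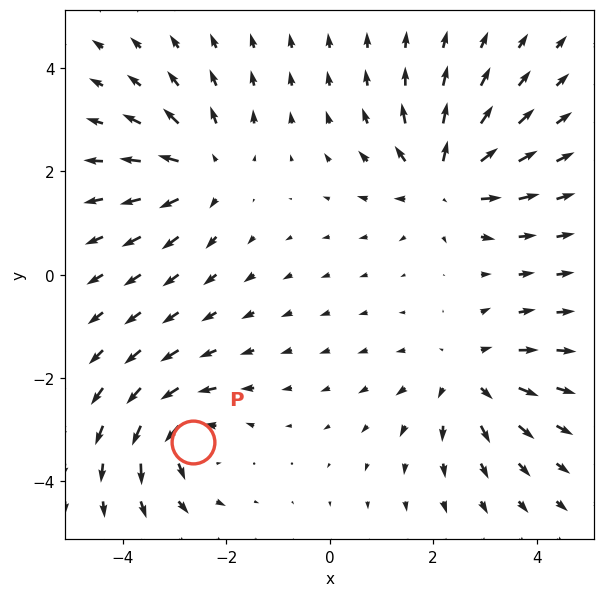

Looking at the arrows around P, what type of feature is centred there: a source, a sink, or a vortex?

At P (-2.7, -3.2) the arrows circulate counterclockwise. Divergence ≈0, curl about +6 — near-zero divergence with nonzero curl is a vortex.

vortex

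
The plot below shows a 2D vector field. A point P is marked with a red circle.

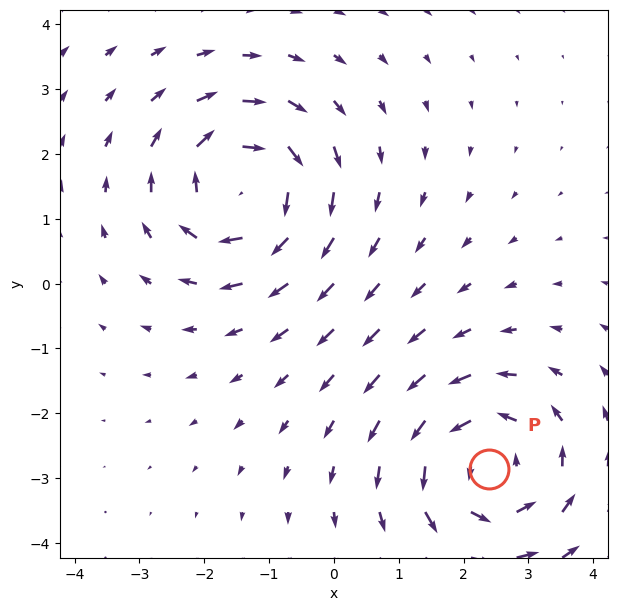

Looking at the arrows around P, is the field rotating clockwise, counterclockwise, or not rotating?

Near P at (2.4, -2.9) the arrows circulate counterclockwise. The curl (z-component) there is about +4; positive curl means counterclockwise rotation.

counterclockwise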